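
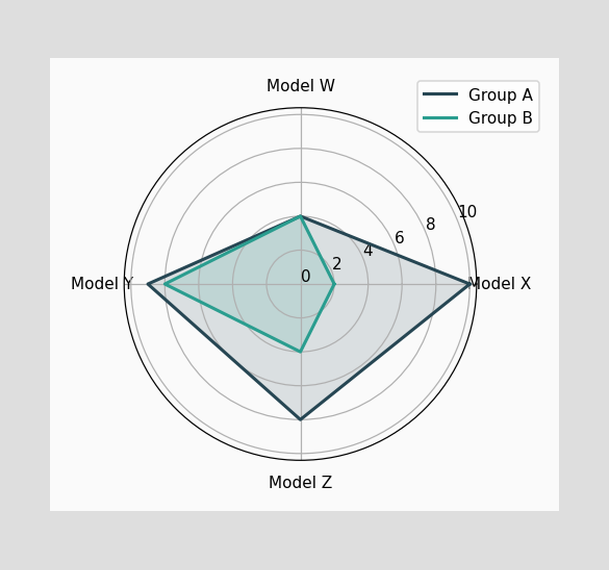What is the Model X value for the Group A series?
10

On the Model X axis, Group A reaches 10.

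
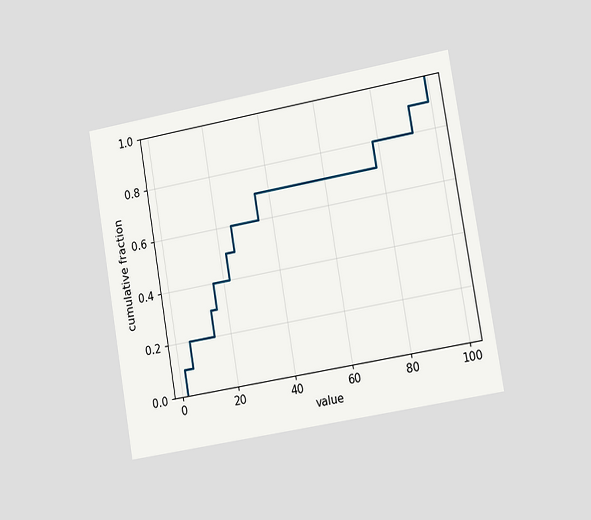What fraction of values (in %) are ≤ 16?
The chart is tilted about 10° counter-clockwise and viewed slightly from the right. At x=16 the ECDF step is at 40%.

40%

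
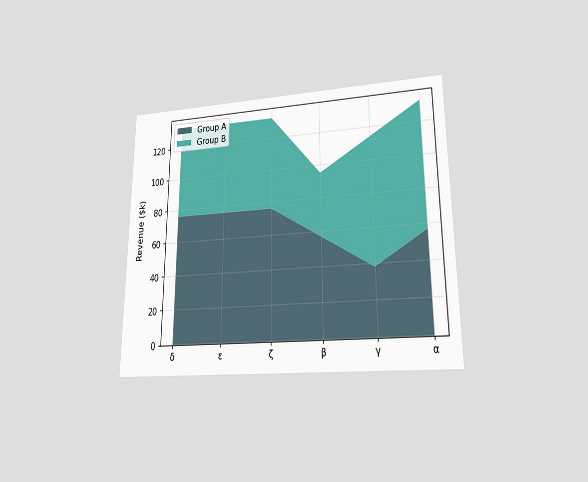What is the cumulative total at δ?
The chart is viewed at a slight angle. The stacked total at δ reaches $133k.

$133k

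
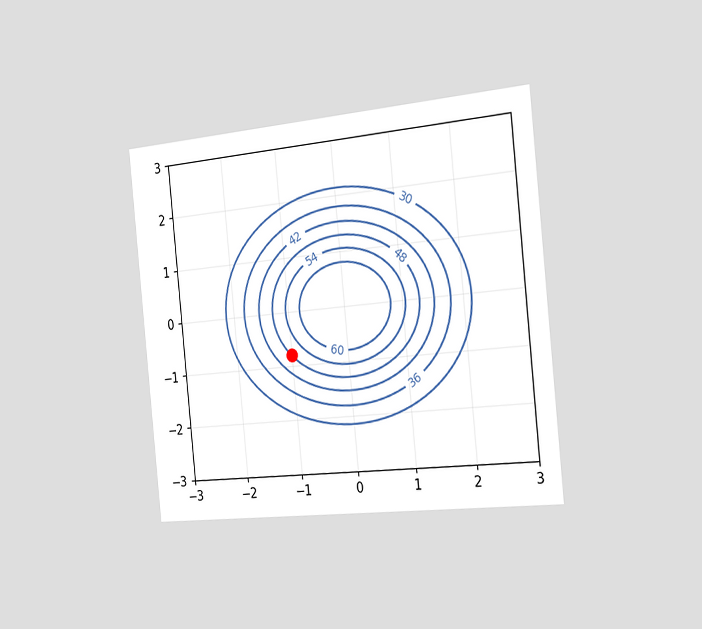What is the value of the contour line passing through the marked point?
The chart is tilted about 6° counter-clockwise and viewed slightly from the right. The marked point sits on the contour labelled 48.

48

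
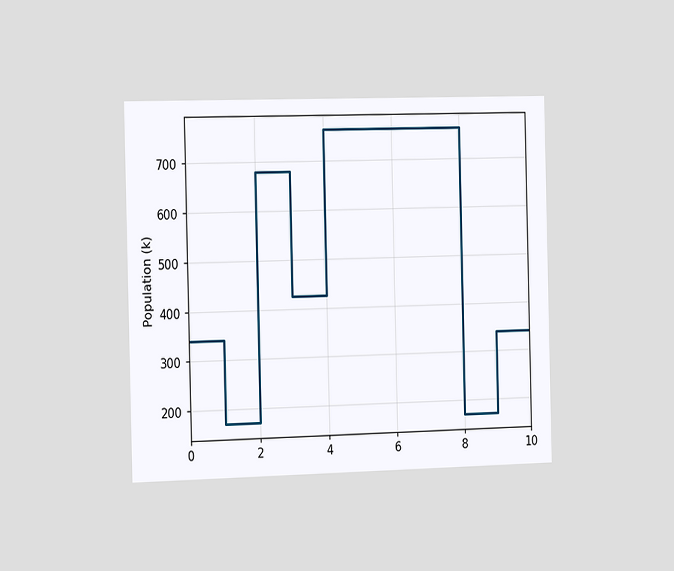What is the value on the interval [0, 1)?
The chart is viewed slightly from the left. On [0, 1) the step sits at 340k.

340k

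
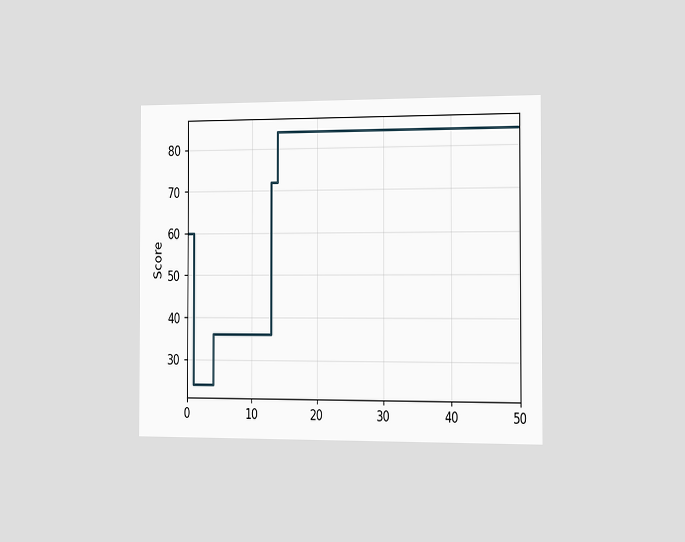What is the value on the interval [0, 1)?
60

The chart is viewed slightly from the right. On [0, 1) the step sits at 60.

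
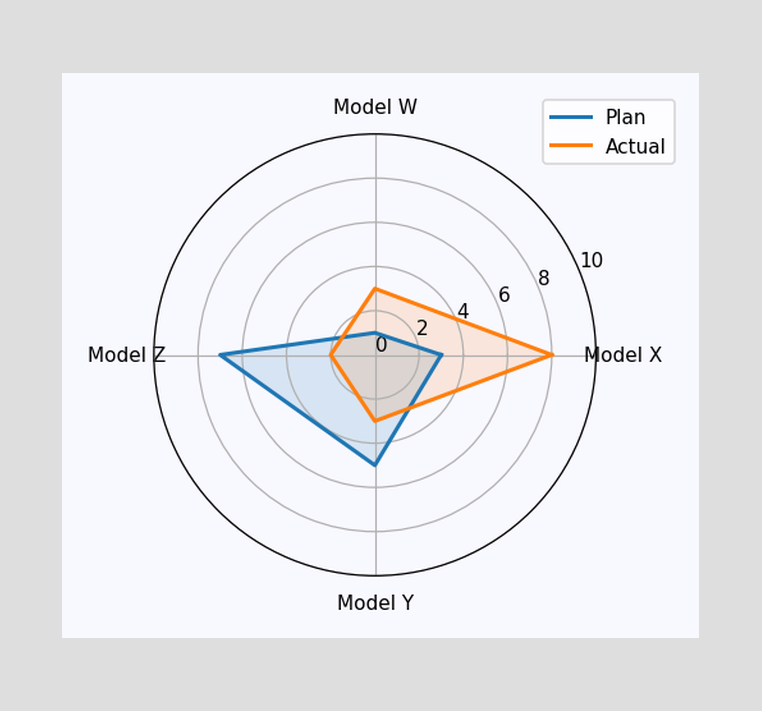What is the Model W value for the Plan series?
1

On the Model W axis, Plan reaches 1.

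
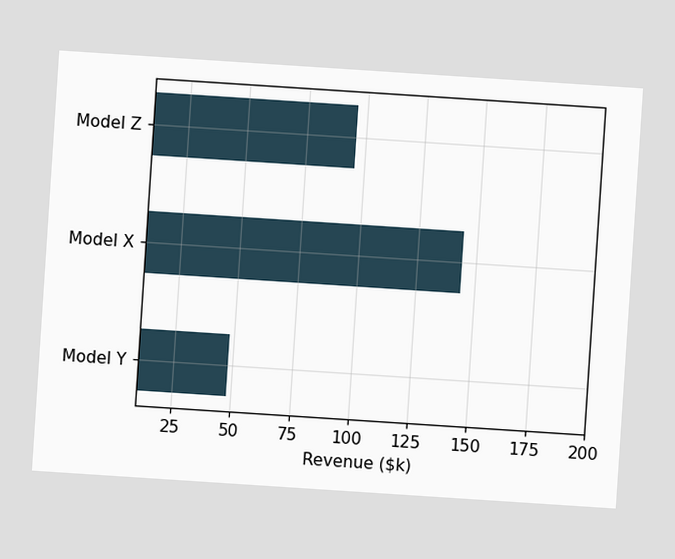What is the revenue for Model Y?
The chart is tilted about 4° clockwise. Reading along the chart's x-axis, the Model Y bar reaches $48k.

$48k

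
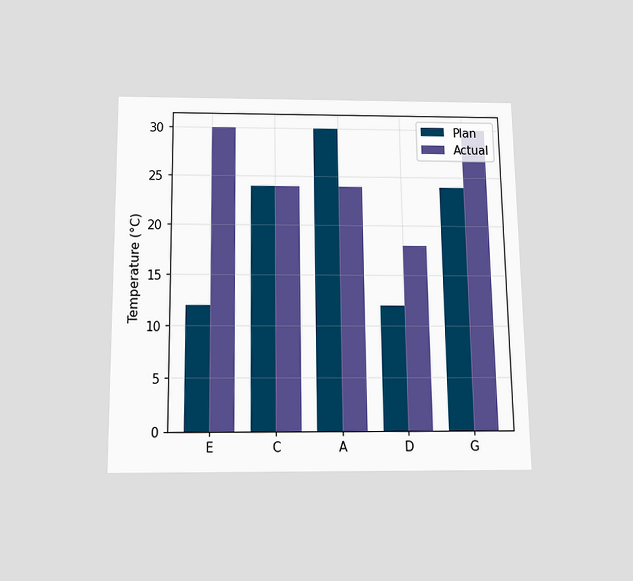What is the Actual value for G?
The chart is viewed slightly from below. The Actual bar at G reaches 30°C on the y-axis.

30°C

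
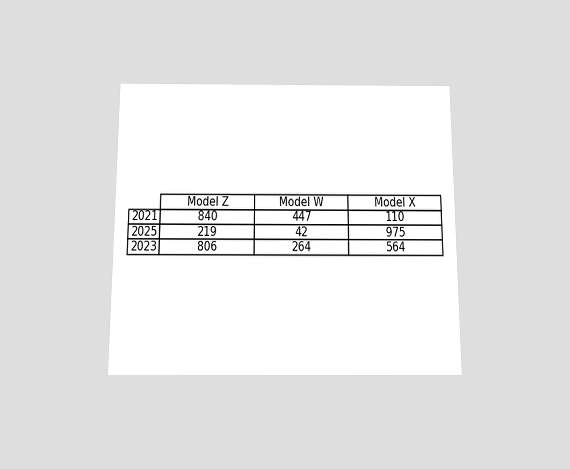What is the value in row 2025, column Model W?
42

The chart is viewed slightly from below. The (2025, Model W) cell reads 42.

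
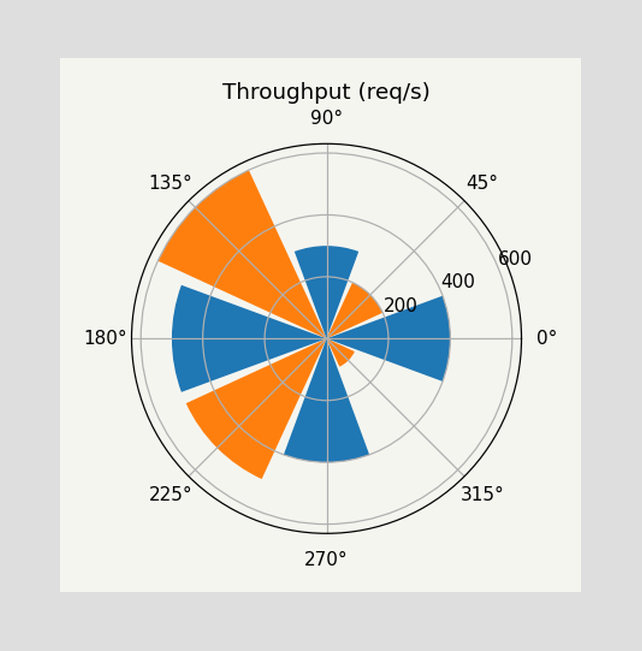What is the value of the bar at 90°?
300req/s

The bar at 90° reaches 300req/s on the radial axis.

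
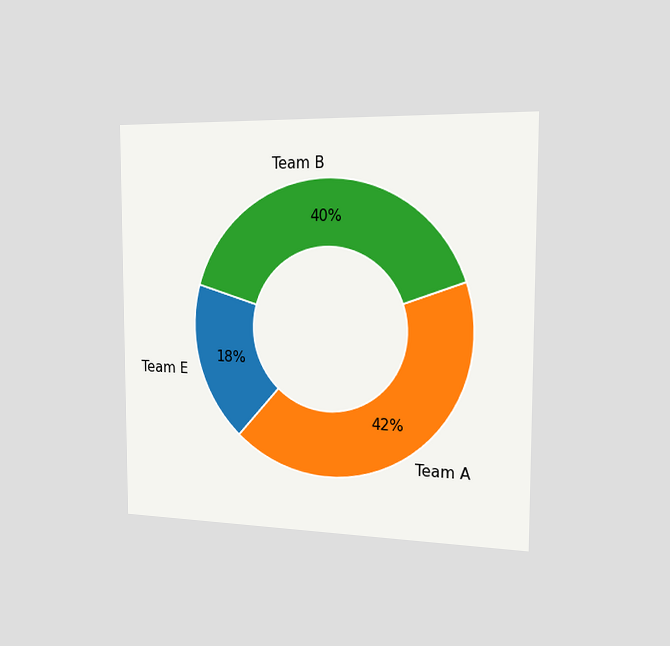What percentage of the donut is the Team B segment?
The chart is viewed slightly from the right. The Team B segment takes up 40% of the ring.

40%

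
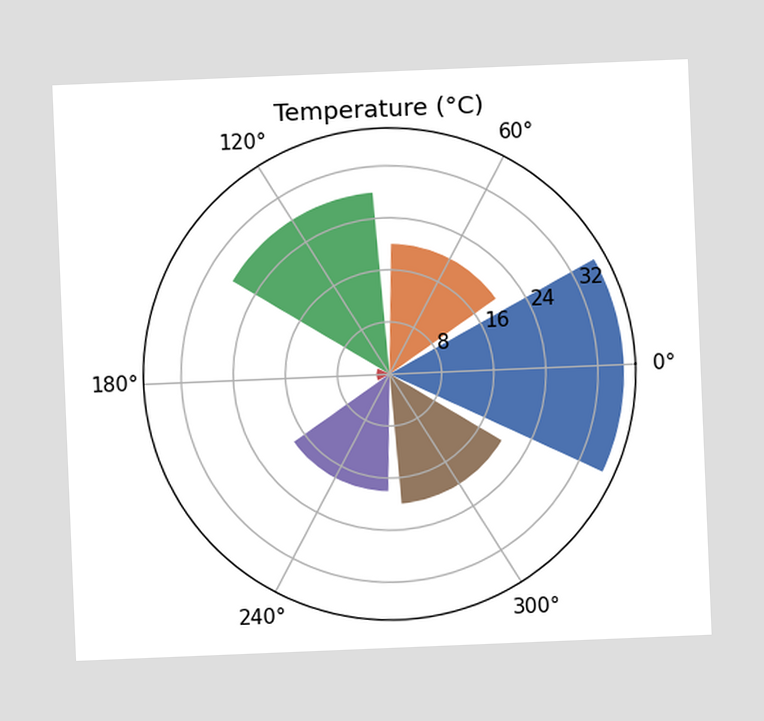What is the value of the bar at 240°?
18°C

The chart is tilted about 2° counter-clockwise. The bar at 240° reaches 18°C on the radial axis.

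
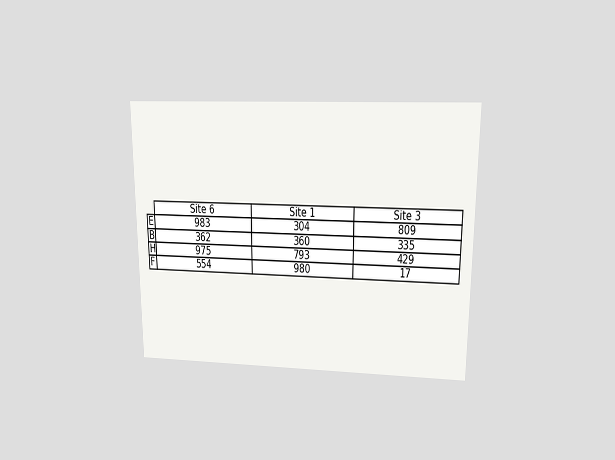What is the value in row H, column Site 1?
793

The chart is viewed at a slight angle. The (H, Site 1) cell reads 793.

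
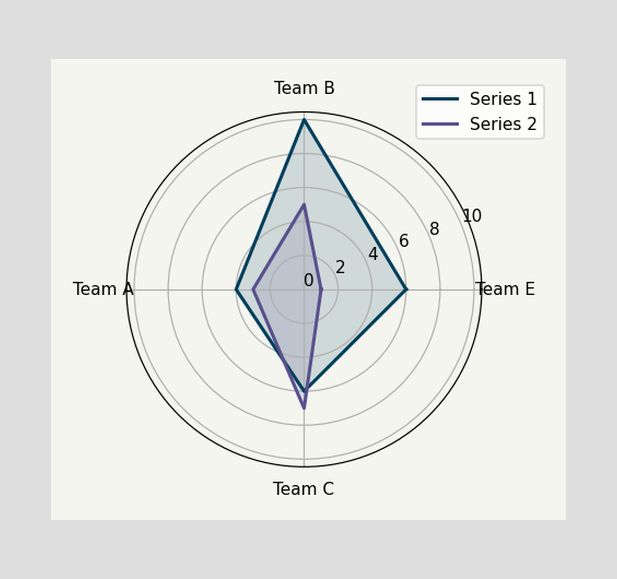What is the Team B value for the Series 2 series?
On the Team B axis, Series 2 reaches 5.

5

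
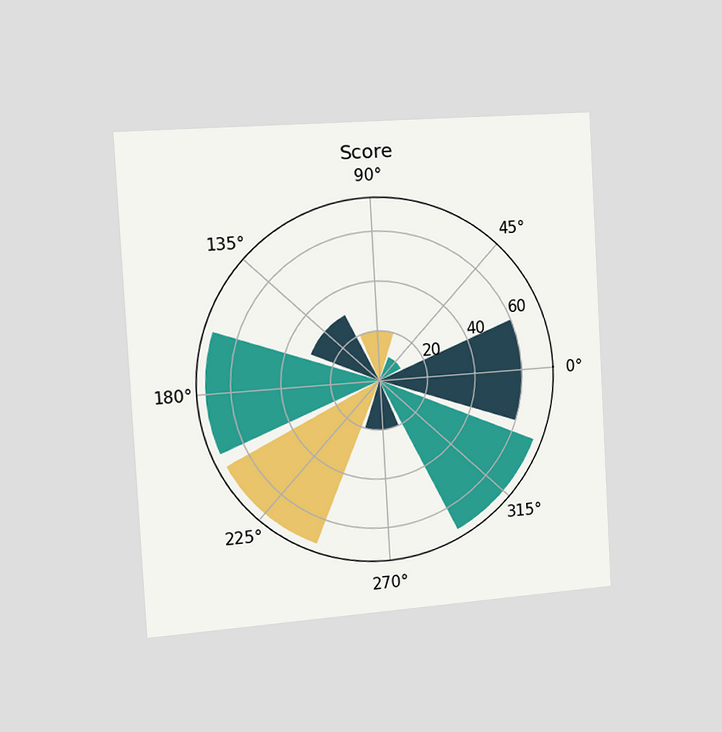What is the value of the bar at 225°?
The chart is tilted about 3° counter-clockwise and viewed slightly from the left. The bar at 225° reaches 70 on the radial axis.

70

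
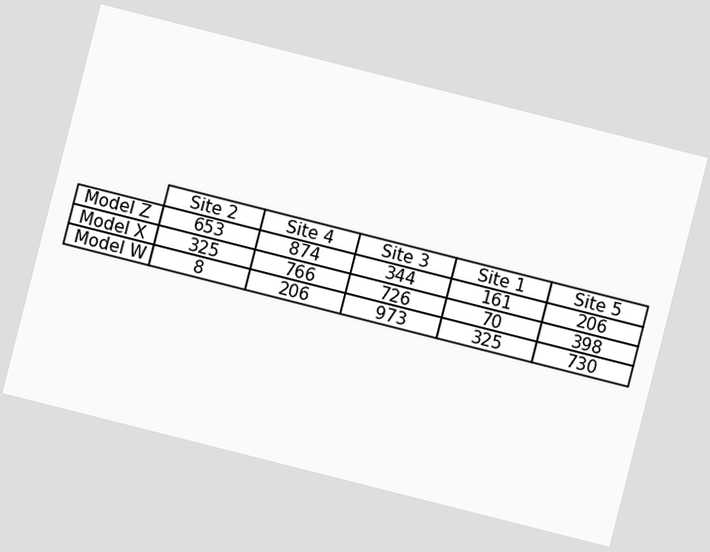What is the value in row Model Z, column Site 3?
The chart is tilted about 14° clockwise. The (Model Z, Site 3) cell reads 344.

344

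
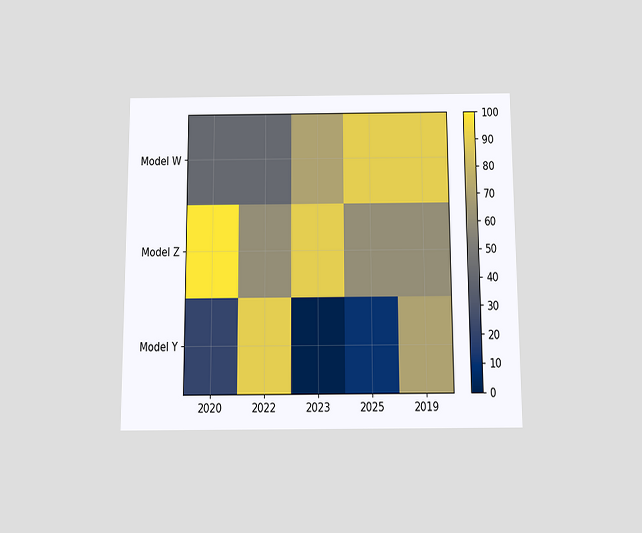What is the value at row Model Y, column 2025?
10

The chart is viewed slightly from below. Matching cell (Model Y, 2025) against the colorbar gives 10.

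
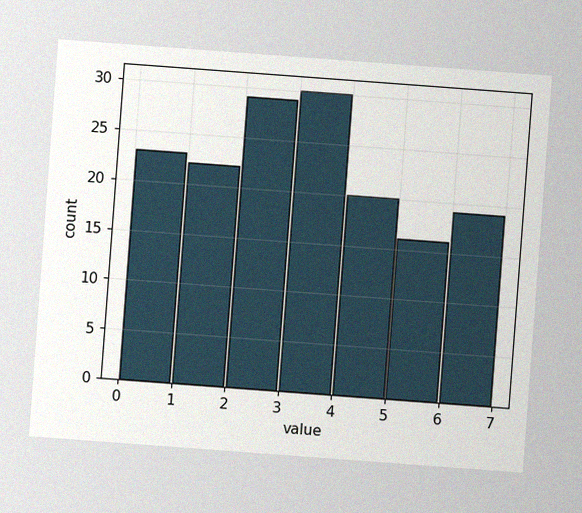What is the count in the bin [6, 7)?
The chart is tilted about 4° clockwise, with some photo noise. The [6, 7) bin has height 19.

19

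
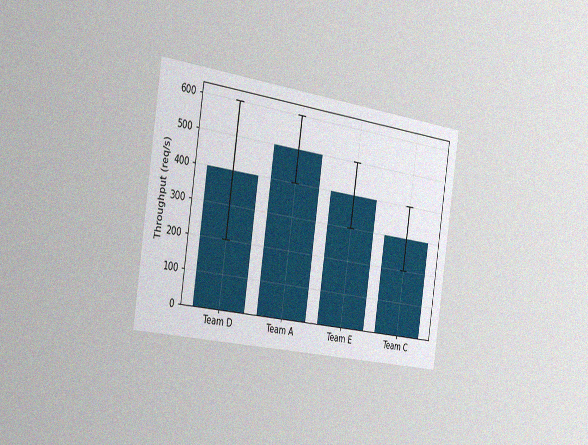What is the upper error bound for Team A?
600req/s

The chart is tilted about 8° clockwise and viewed slightly from the left, with some photo noise. The Team A bar's upper whisker reaches 600req/s.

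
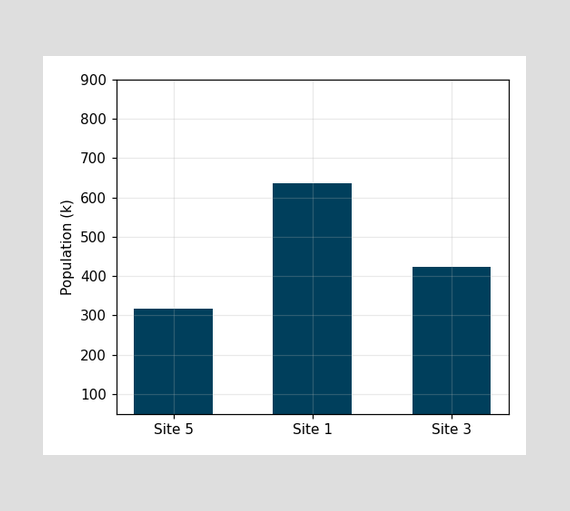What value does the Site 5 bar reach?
Reading along the chart's y-axis, the Site 5 bar reaches 318k.

318k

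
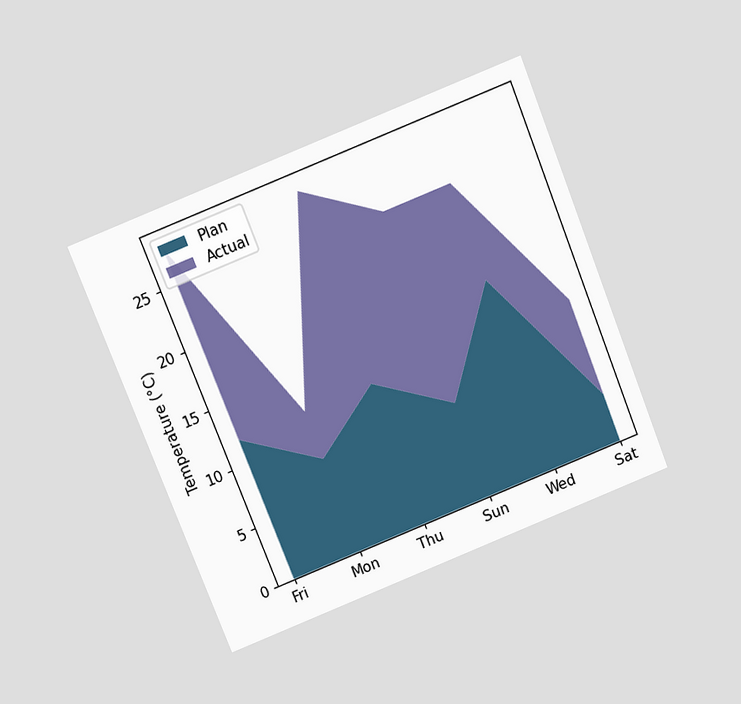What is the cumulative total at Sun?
24°C

The chart is tilted about 22° counter-clockwise and viewed slightly from above. The stacked total at Sun reaches 24°C.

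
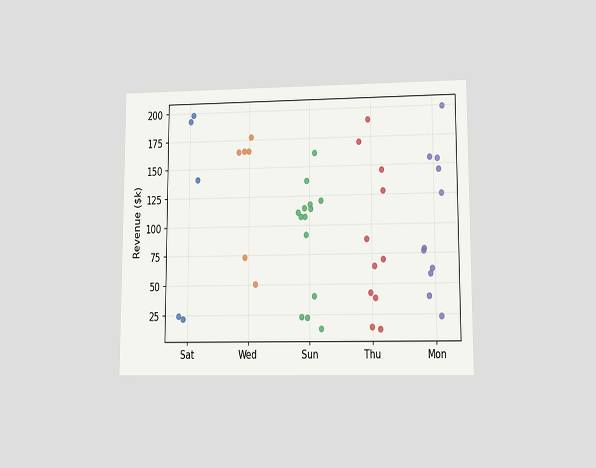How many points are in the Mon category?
11

The chart is viewed at a slight angle. Counting the markers in the Mon column gives 11.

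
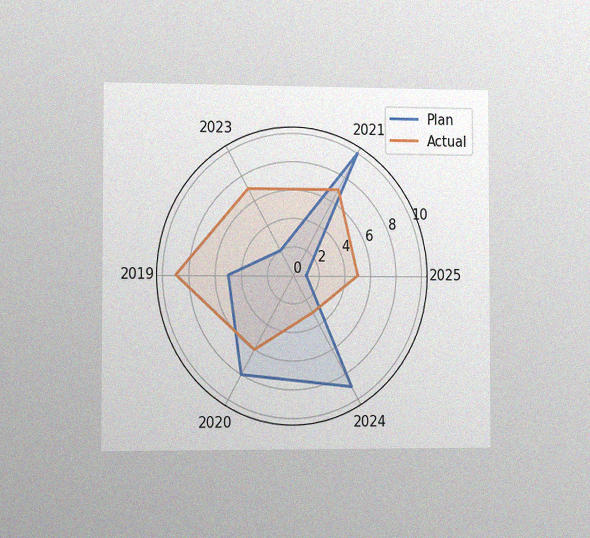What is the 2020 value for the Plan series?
The chart is viewed slightly from the left, with some photo noise. On the 2020 axis, Plan reaches 8.

8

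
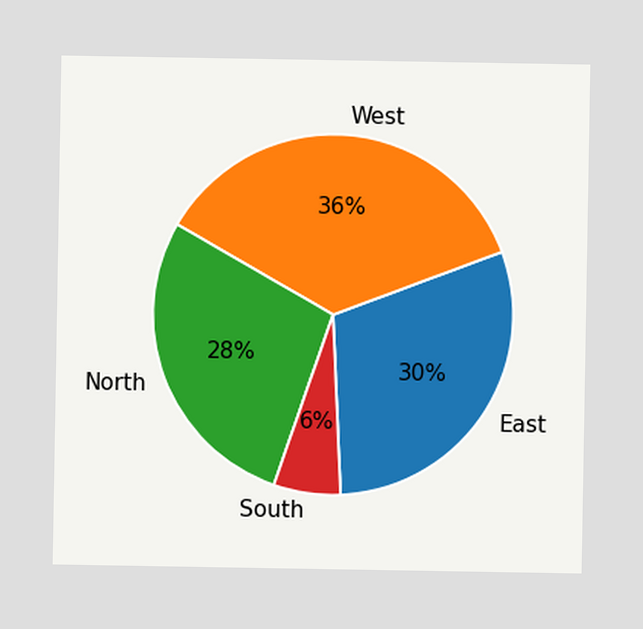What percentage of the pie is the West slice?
The West slice takes up 36% of the pie.

36%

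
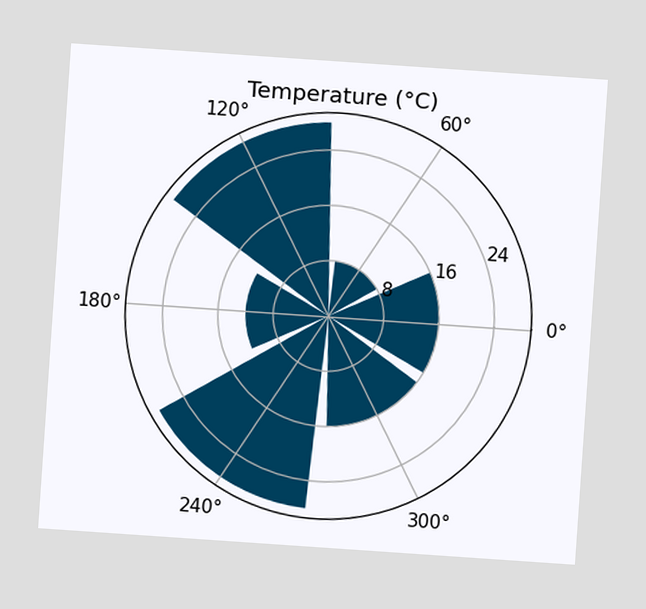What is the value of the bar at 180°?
12°C

The chart is tilted about 4° clockwise. The bar at 180° reaches 12°C on the radial axis.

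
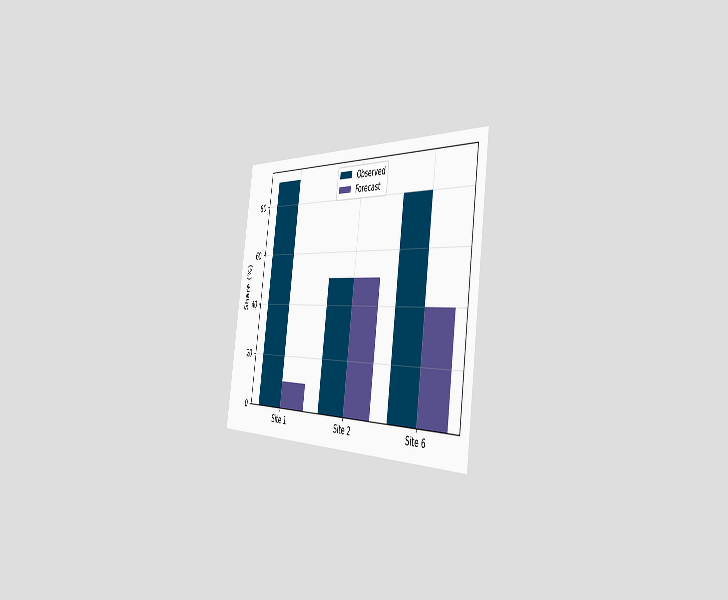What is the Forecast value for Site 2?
50%

The chart is tilted about 9° clockwise and viewed slightly from the right. The Forecast bar at Site 2 reaches 50% on the y-axis.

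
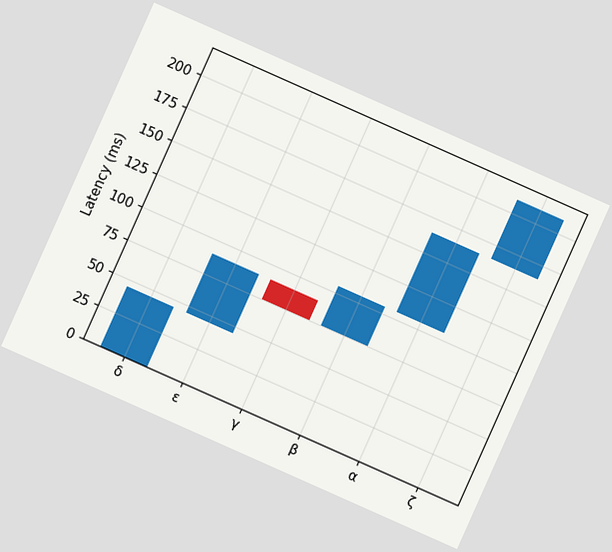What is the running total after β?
The chart is tilted about 24° clockwise. After β the running total reaches 105ms.

105ms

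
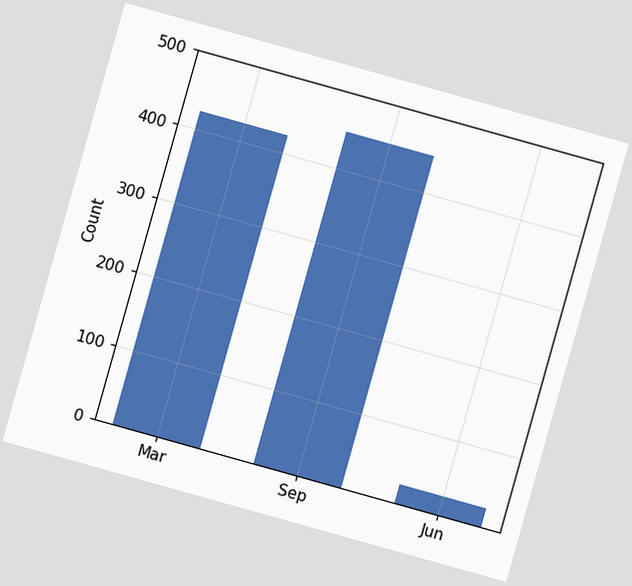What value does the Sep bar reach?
450

The chart is tilted about 16° clockwise. Reading along the chart's y-axis, the Sep bar reaches 450.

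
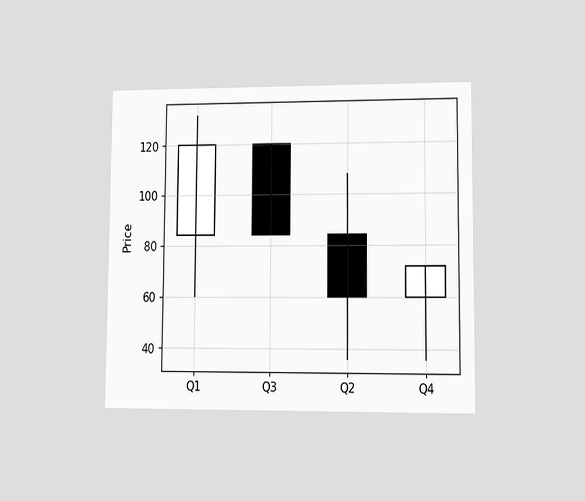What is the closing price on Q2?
The chart is viewed at a slight angle. The Q2 candle closes at 60.

60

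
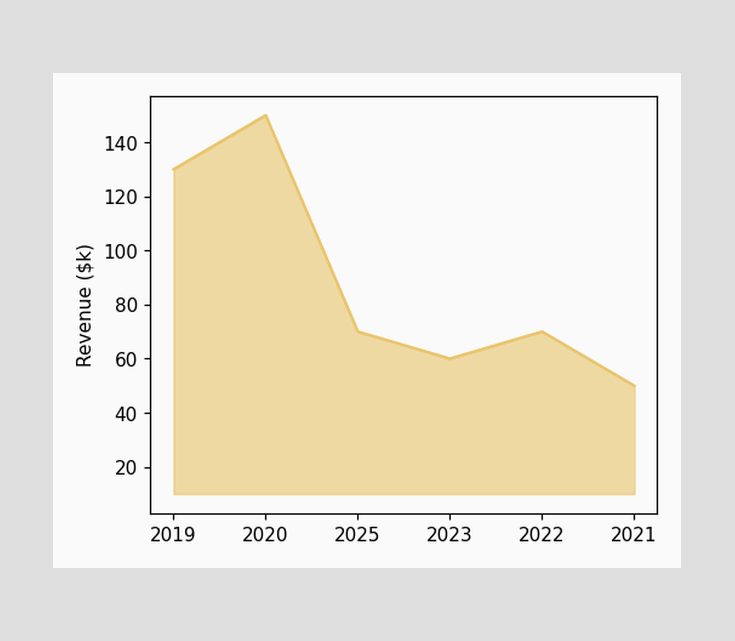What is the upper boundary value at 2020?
At 2020 the upper boundary is at $150k.

$150k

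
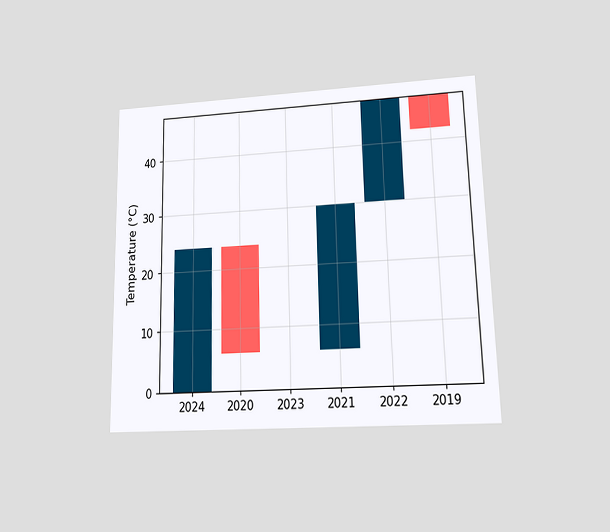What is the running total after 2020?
6°C

The chart is viewed at a slight angle. After 2020 the running total reaches 6°C.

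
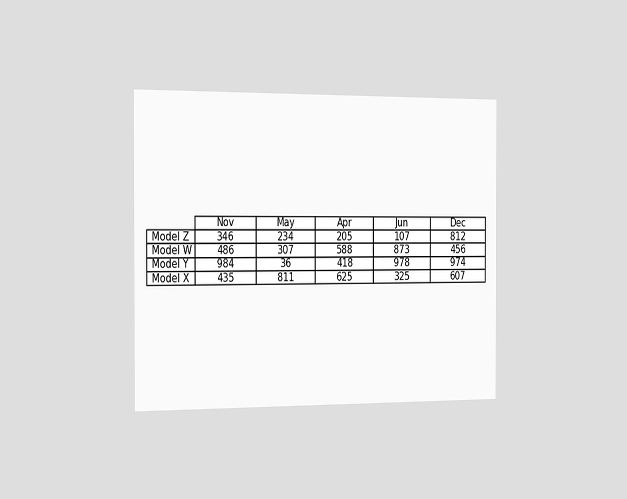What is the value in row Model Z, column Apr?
205

The chart is viewed slightly from the left. The (Model Z, Apr) cell reads 205.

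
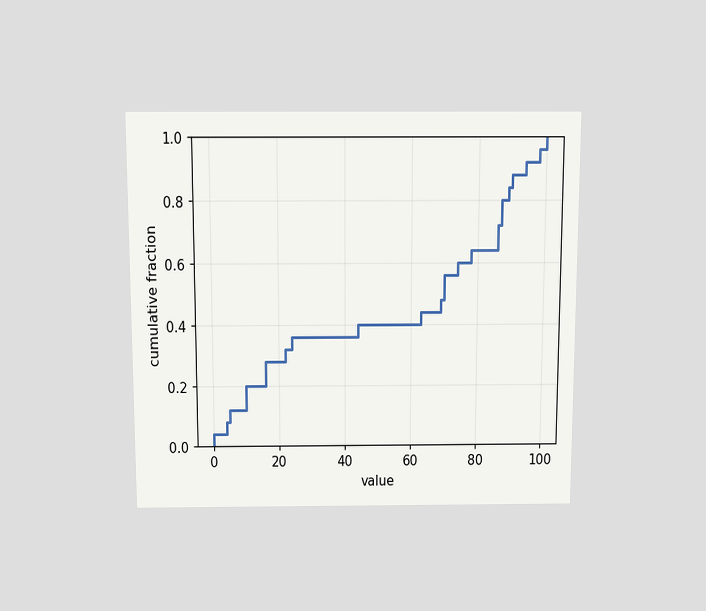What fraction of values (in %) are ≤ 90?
The chart is viewed slightly from above. At x=90 the ECDF step is at 88%.

88%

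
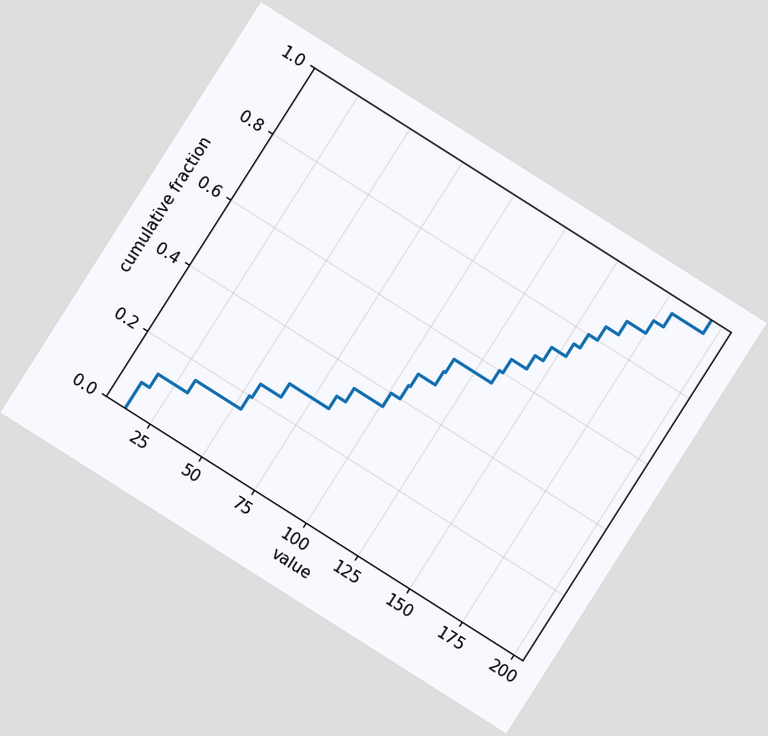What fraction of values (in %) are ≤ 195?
100%

The chart is tilted about 32° clockwise. At x=195 the ECDF step is at 100%.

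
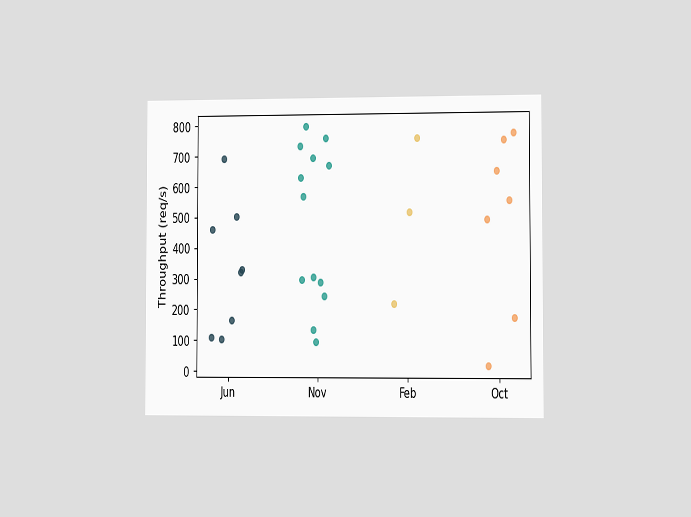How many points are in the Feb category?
The chart is viewed slightly from the right. Counting the markers in the Feb column gives 3.

3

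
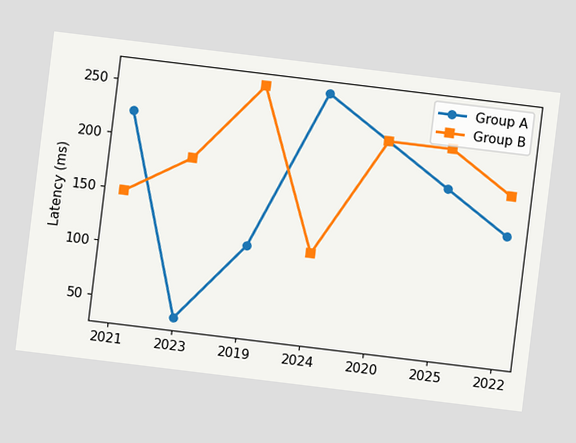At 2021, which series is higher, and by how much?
The chart is tilted about 7° clockwise. At 2021, Group A sits above the other line by 74ms.

Group A, by 74ms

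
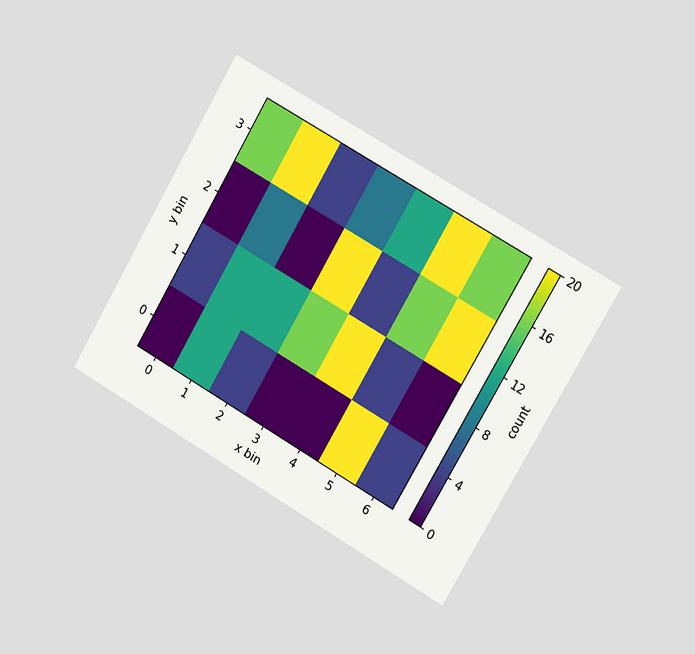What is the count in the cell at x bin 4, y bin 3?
The chart is tilted about 30° clockwise and viewed slightly from the right. Matching the cell (4, 3) against the colorbar gives 12.

12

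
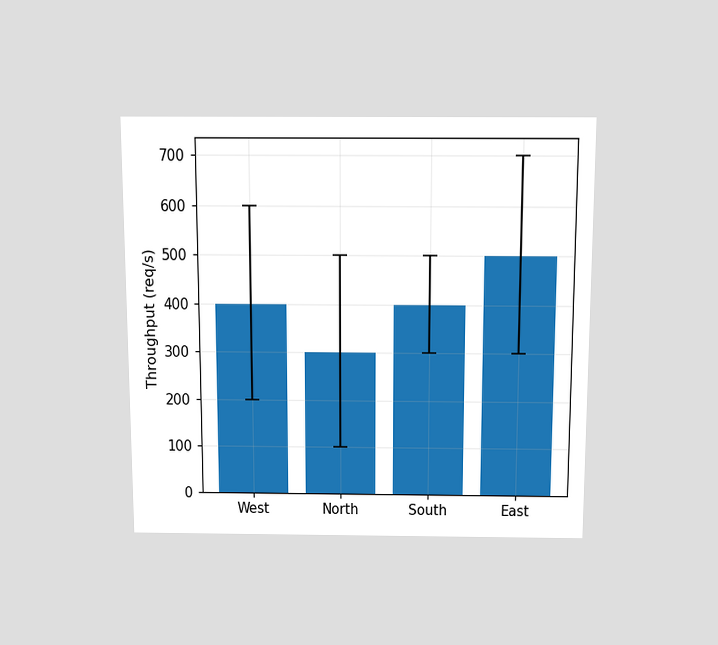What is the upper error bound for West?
The chart is viewed slightly from above. The West bar's upper whisker reaches 600req/s.

600req/s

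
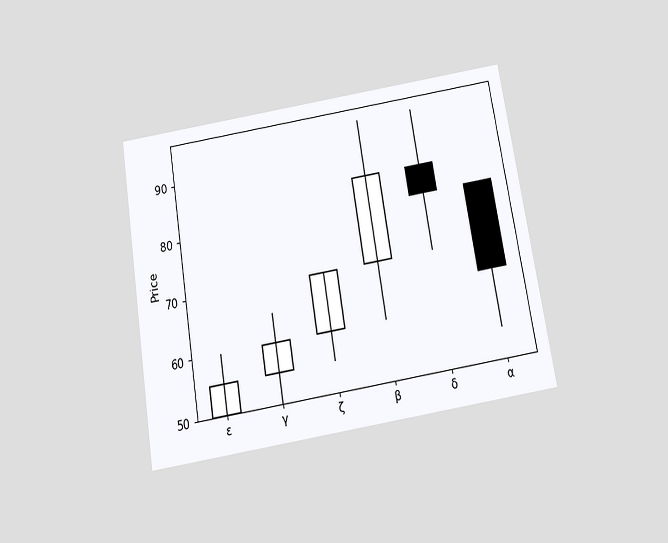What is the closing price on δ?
The chart is tilted about 9° counter-clockwise and viewed slightly from below. The δ candle closes at 80.

80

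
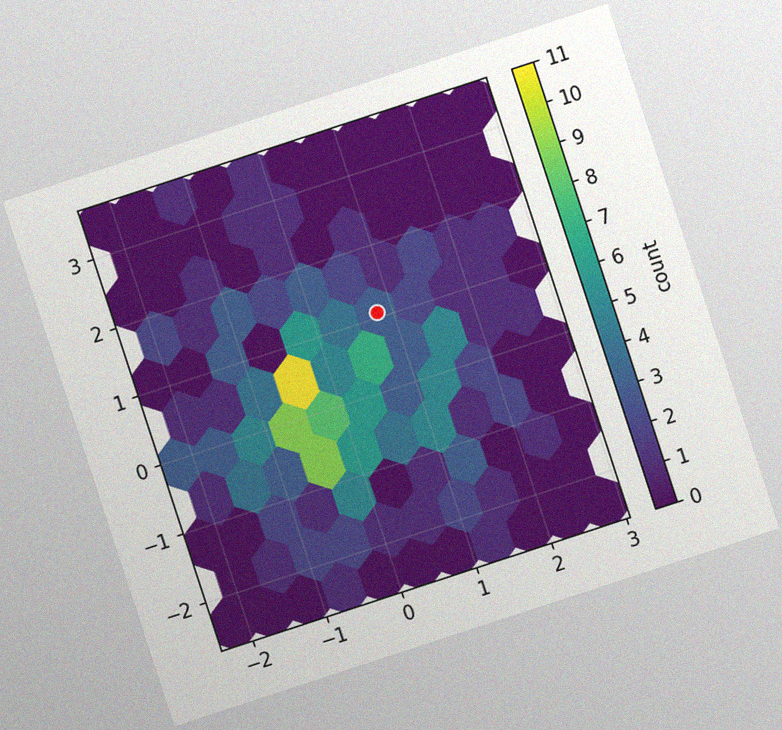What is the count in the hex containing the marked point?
3

The chart is tilted about 18° counter-clockwise, with some photo noise. The marked hex reads 3 on the colorbar.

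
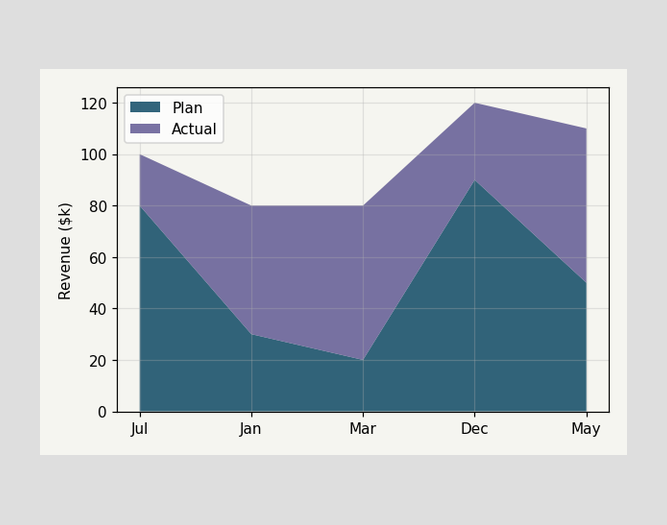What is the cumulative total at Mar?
The stacked total at Mar reaches $80k.

$80k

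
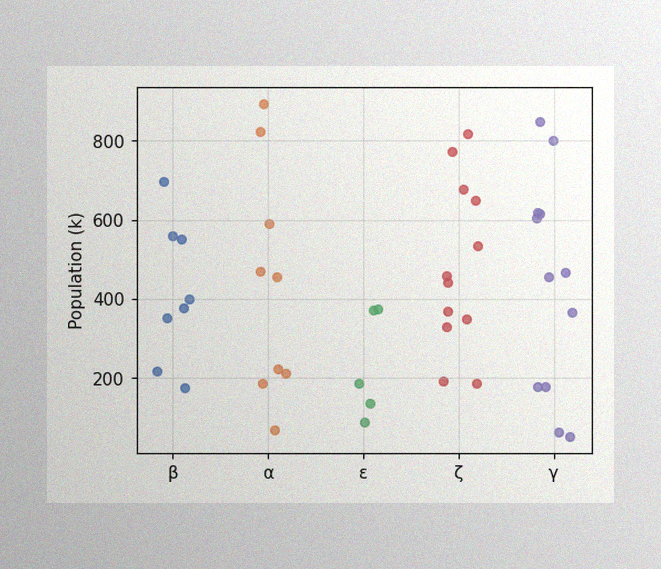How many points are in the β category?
8

The image has some photo noise and uneven lighting. Counting the markers in the β column gives 8.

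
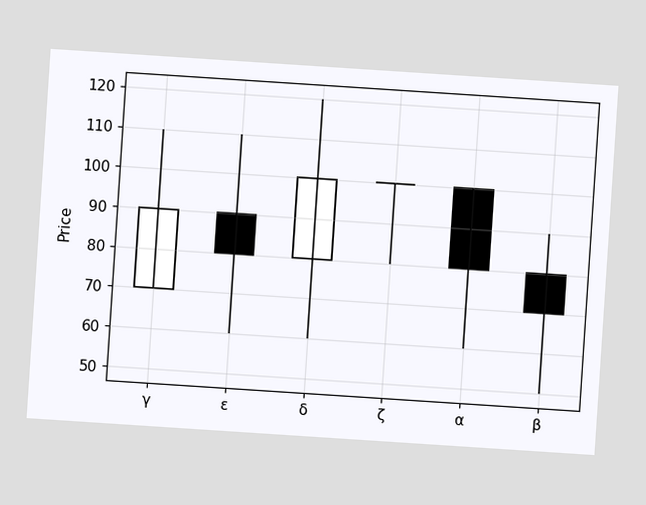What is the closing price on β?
70

The chart is tilted about 4° clockwise. The β candle closes at 70.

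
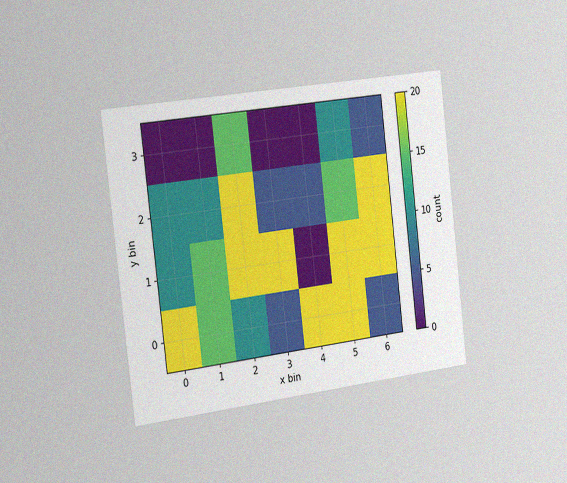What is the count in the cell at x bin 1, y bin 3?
0

The chart is tilted about 7° counter-clockwise and viewed slightly from the left, with some photo noise. Matching the cell (1, 3) against the colorbar gives 0.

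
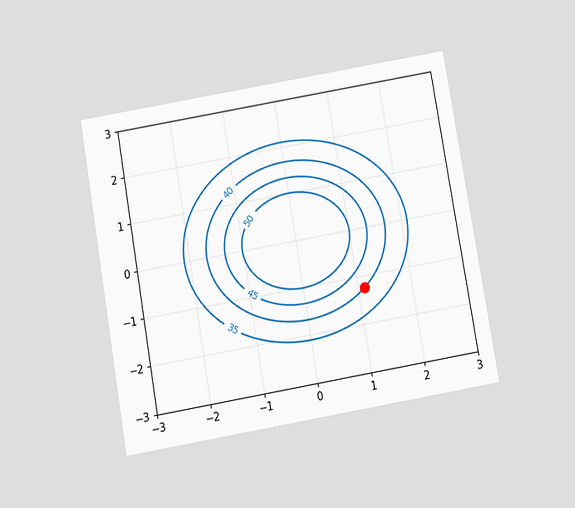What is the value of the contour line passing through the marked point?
The chart is tilted about 10° counter-clockwise and viewed slightly from below. The marked point sits on the contour labelled 40.

40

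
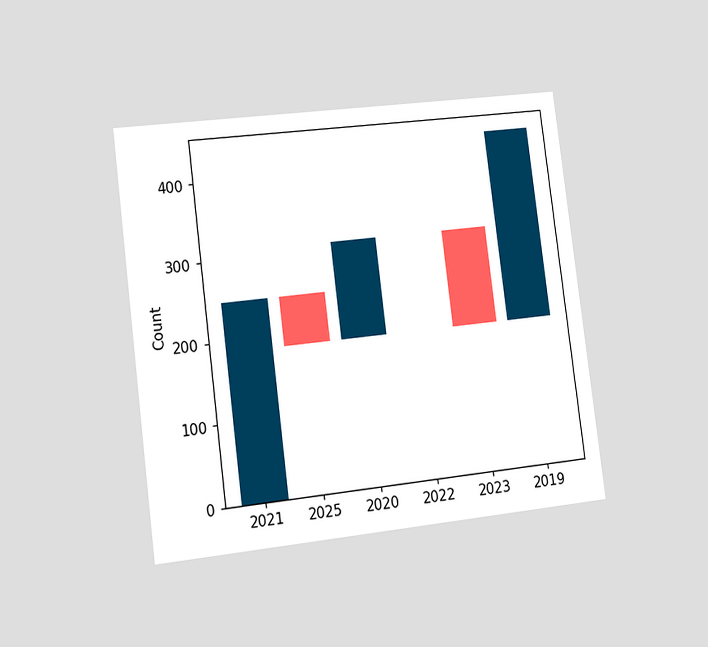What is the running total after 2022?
The chart is tilted about 7° counter-clockwise and viewed slightly from the left. After 2022 the running total reaches 310.

310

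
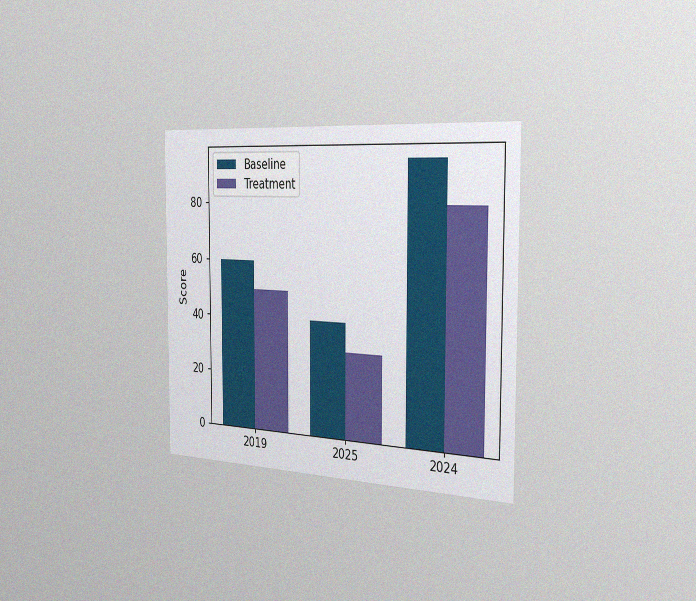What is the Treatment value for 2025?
30

The chart is viewed slightly from the right, with some photo noise. The Treatment bar at 2025 reaches 30 on the y-axis.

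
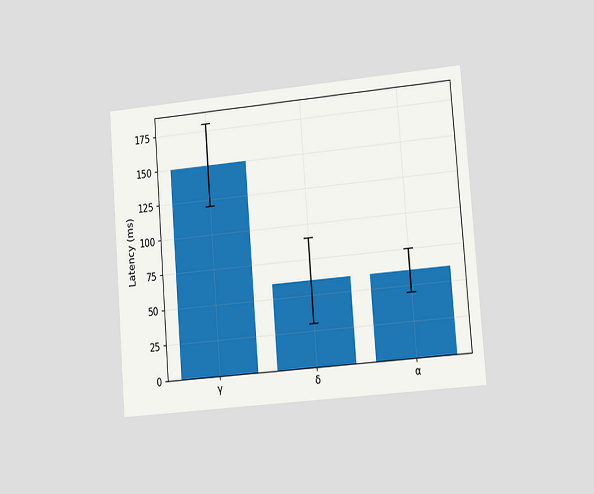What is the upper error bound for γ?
The chart is tilted about 4° counter-clockwise and viewed slightly from the right. The γ bar's upper whisker reaches 180ms.

180ms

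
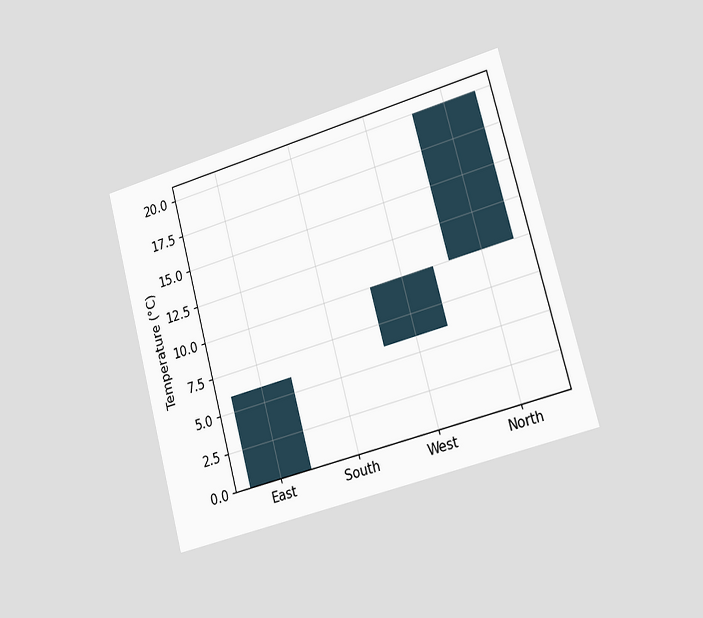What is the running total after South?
The chart is tilted about 15° counter-clockwise and viewed slightly from the right. After South the running total reaches 6°C.

6°C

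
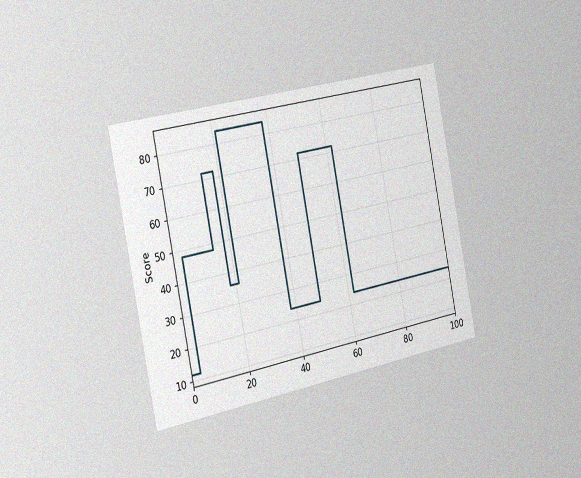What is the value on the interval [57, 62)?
72

The chart is tilted about 11° counter-clockwise and viewed slightly from the left, with some photo noise. On [57, 62) the step sits at 72.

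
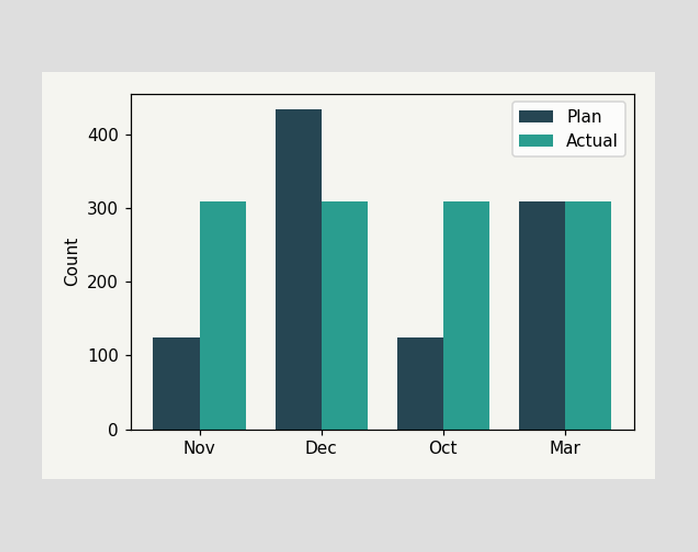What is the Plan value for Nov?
124

The Plan bar at Nov reaches 124 on the y-axis.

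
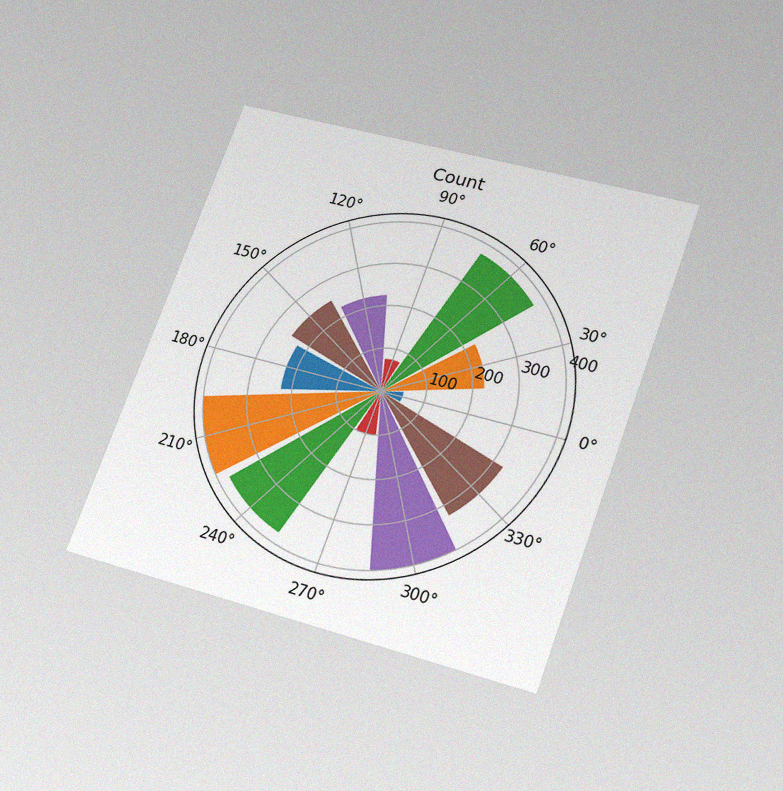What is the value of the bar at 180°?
225

The chart is tilted about 20° clockwise and viewed slightly from below, with some photo noise. The bar at 180° reaches 225 on the radial axis.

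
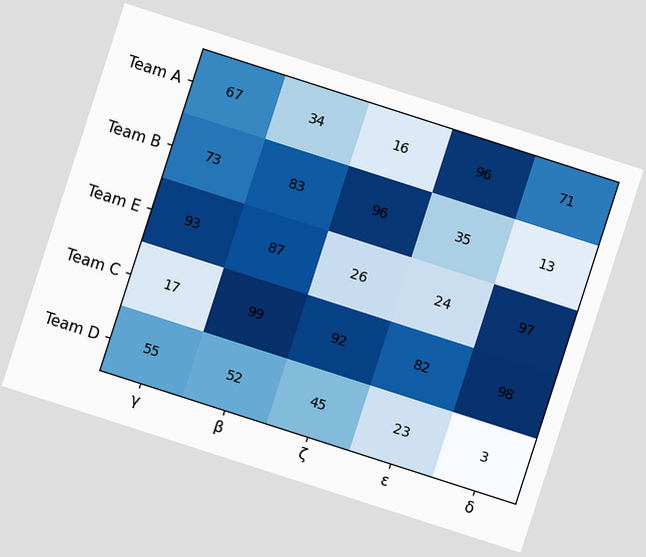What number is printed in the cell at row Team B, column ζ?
96

The chart is tilted about 18° clockwise. The (Team B, ζ) cell reads 96.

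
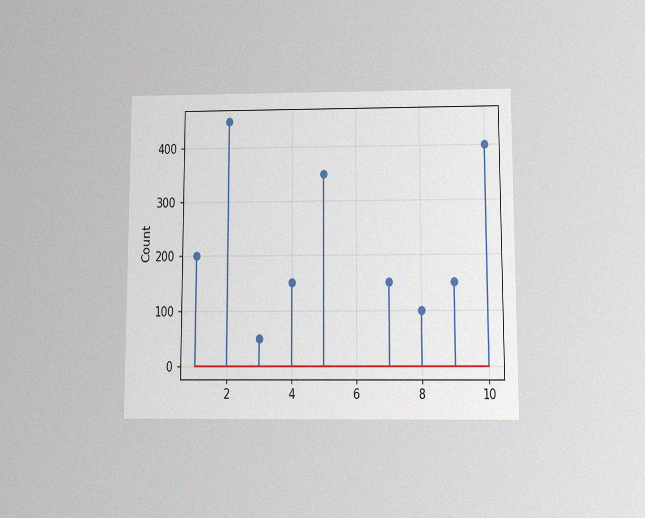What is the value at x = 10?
The chart is viewed slightly from below, with some photo noise. The stem at x=10 reaches 400.

400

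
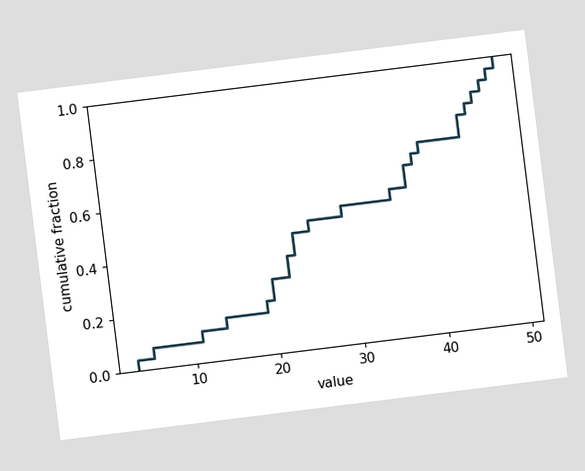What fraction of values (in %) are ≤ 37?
The chart is tilted about 7° counter-clockwise. At x=37 the ECDF step is at 64%.

64%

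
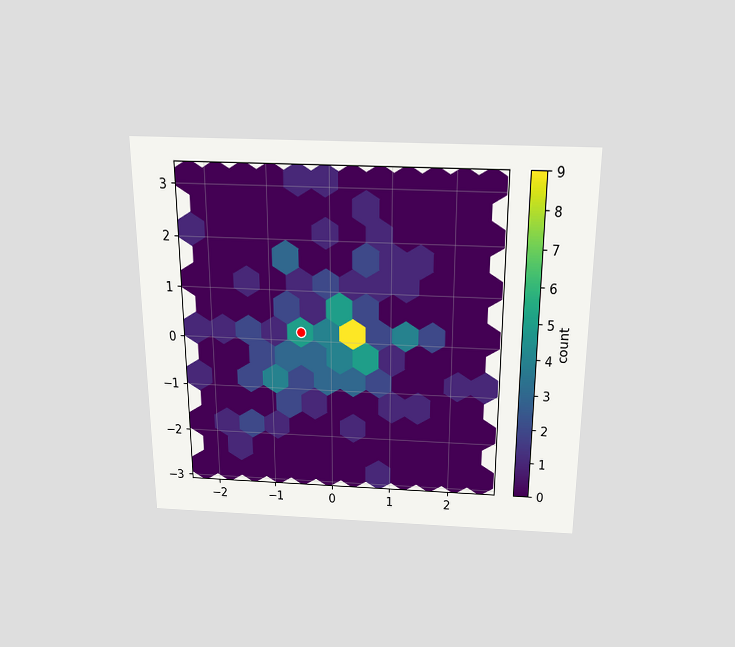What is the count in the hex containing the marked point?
The chart is viewed slightly from above. The marked hex reads 5 on the colorbar.

5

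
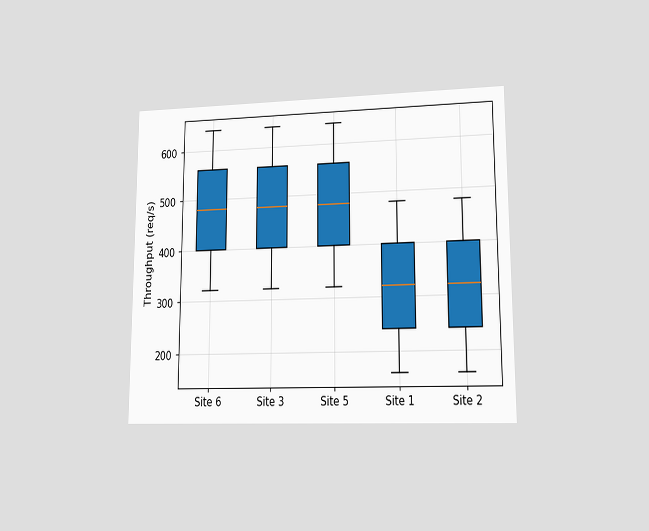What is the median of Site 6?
480req/s

The chart is viewed at a slight angle. The median line in the Site 6 box sits at 480req/s.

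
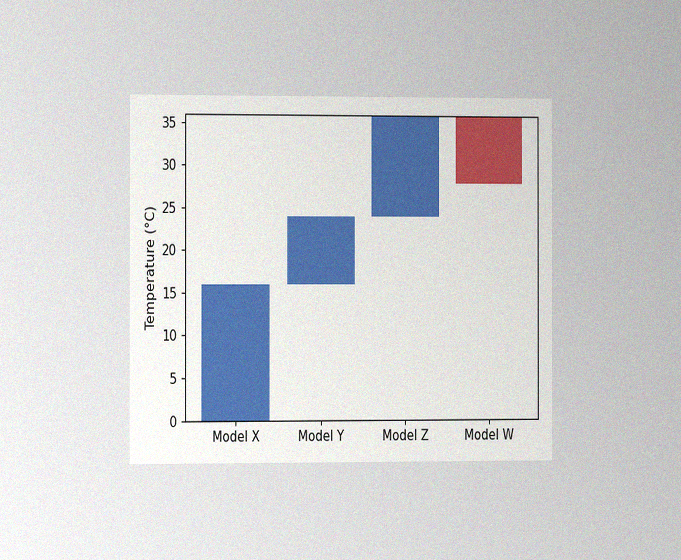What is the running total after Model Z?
The chart is viewed slightly from the left, with some photo noise. After Model Z the running total reaches 36°C.

36°C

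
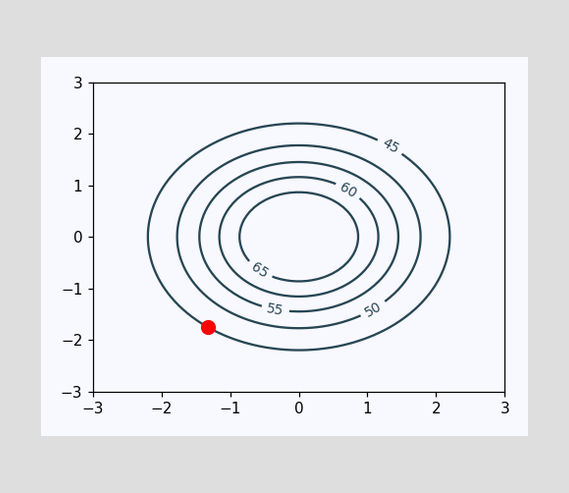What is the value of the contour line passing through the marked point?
The marked point sits on the contour labelled 45.

45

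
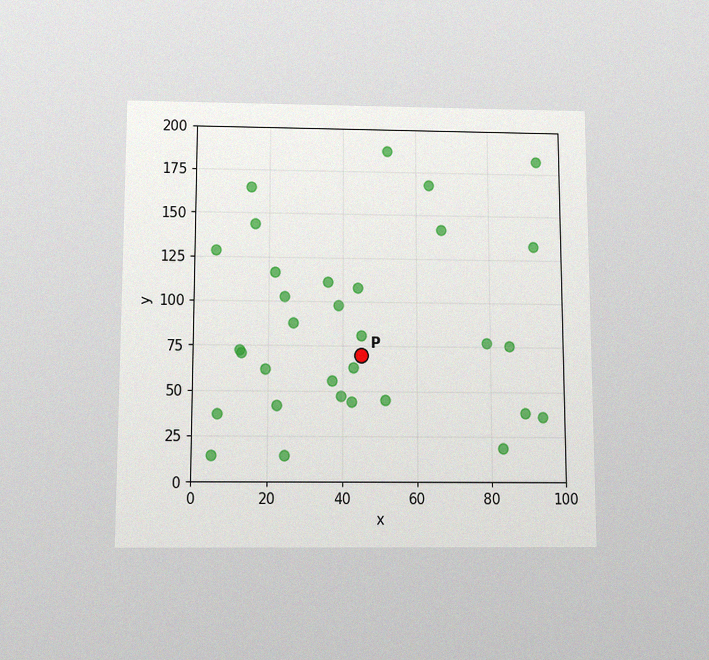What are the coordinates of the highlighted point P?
The chart is viewed slightly from below, with some photo noise. Following the gridlines from P to each axis, P sits at (45, 70).

(45, 70)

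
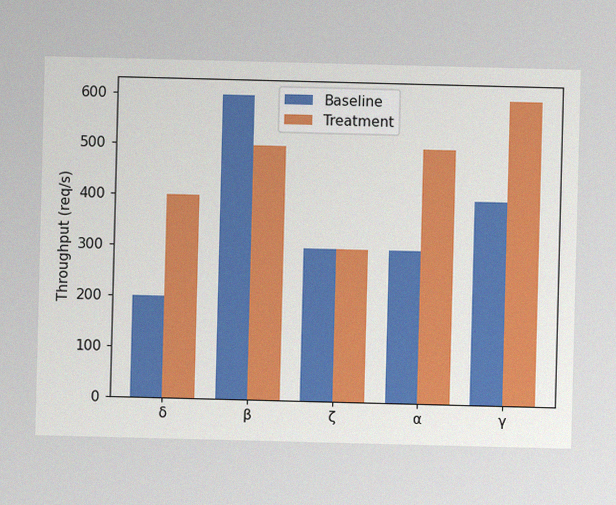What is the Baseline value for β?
600req/s

The image has some photo noise and uneven lighting. The Baseline bar at β reaches 600req/s on the y-axis.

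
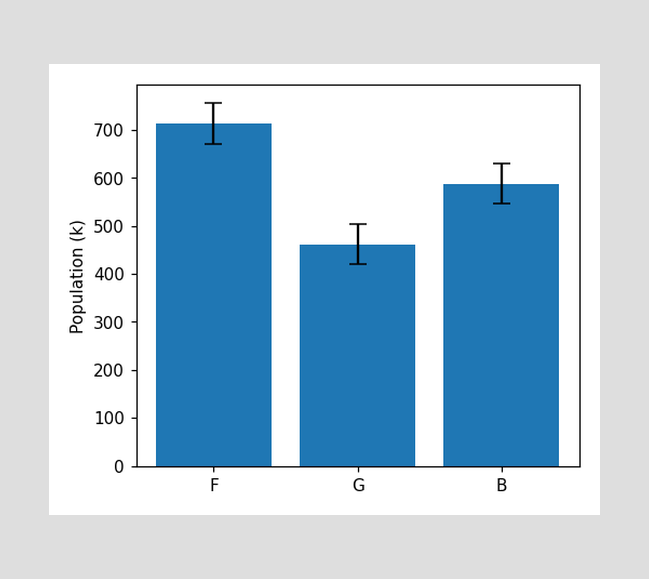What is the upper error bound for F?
The F bar's upper whisker reaches 756k.

756k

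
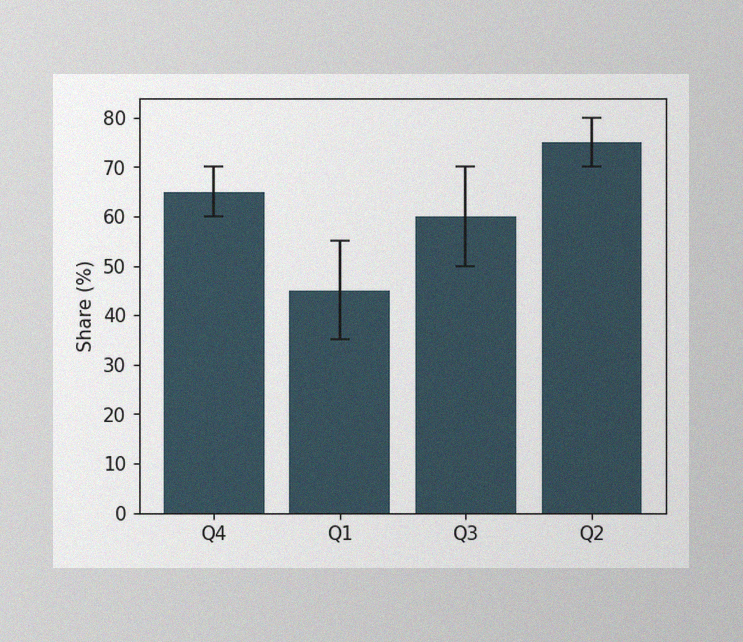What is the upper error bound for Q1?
55%

The image has some photo noise and uneven lighting. The Q1 bar's upper whisker reaches 55%.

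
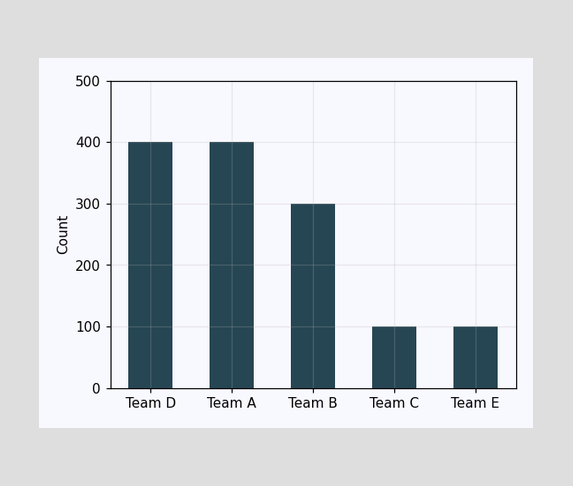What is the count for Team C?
Reading along the chart's y-axis, the Team C bar reaches 100.

100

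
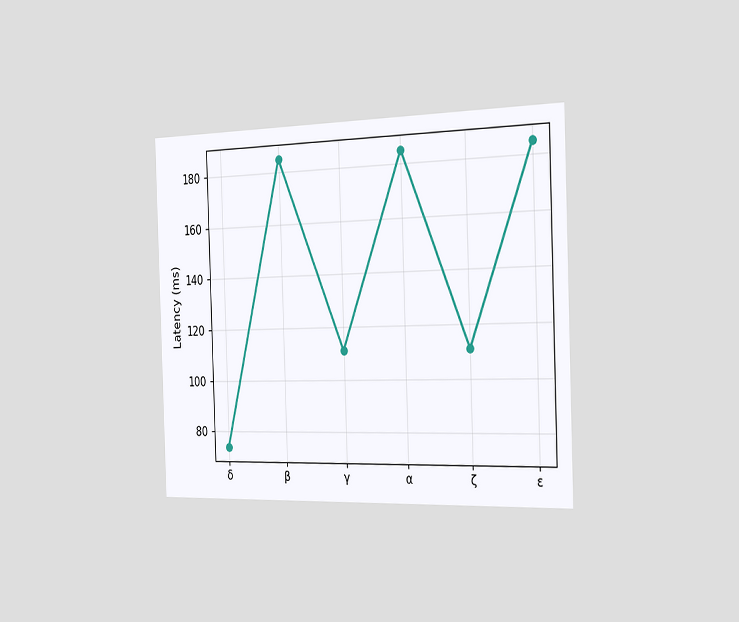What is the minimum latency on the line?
The chart is viewed slightly from the right. The lowest point is at δ, and reading across to the y-axis gives 74ms.

74ms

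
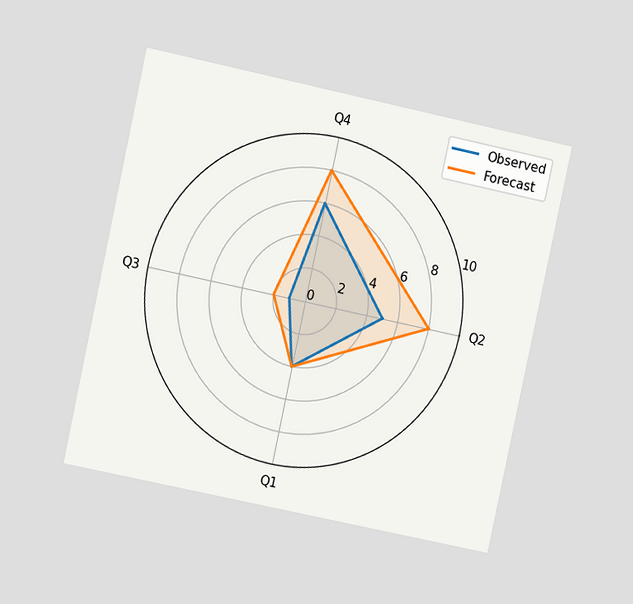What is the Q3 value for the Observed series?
1

The chart is tilted about 12° clockwise and viewed at a slight angle. On the Q3 axis, Observed reaches 1.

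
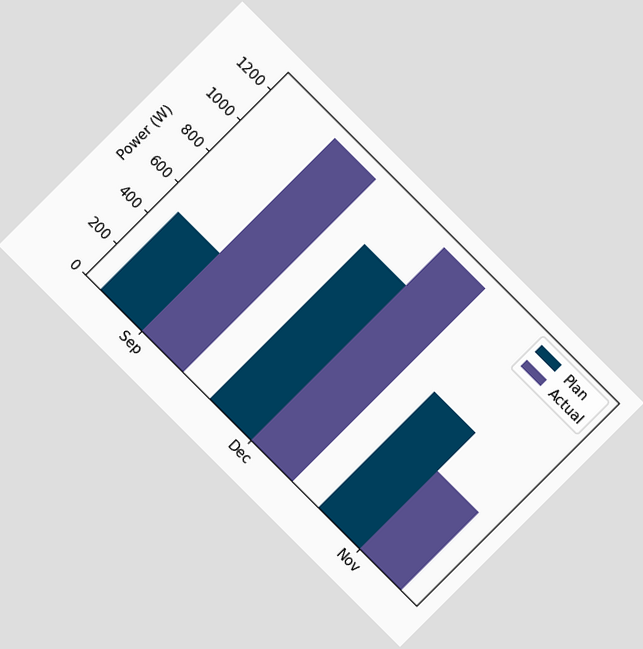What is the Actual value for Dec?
1250W

The chart is tilted about 45° clockwise. The Actual bar at Dec reaches 1250W on the y-axis.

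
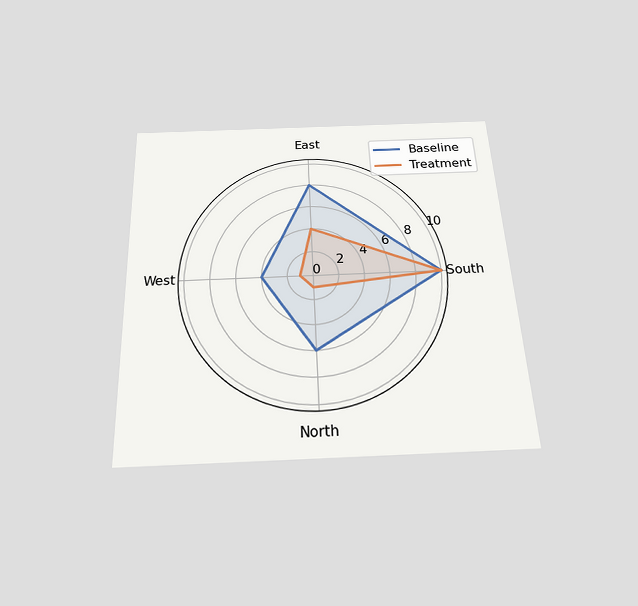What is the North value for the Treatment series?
The chart is tilted about 3° counter-clockwise and viewed slightly from below. On the North axis, Treatment reaches 1.

1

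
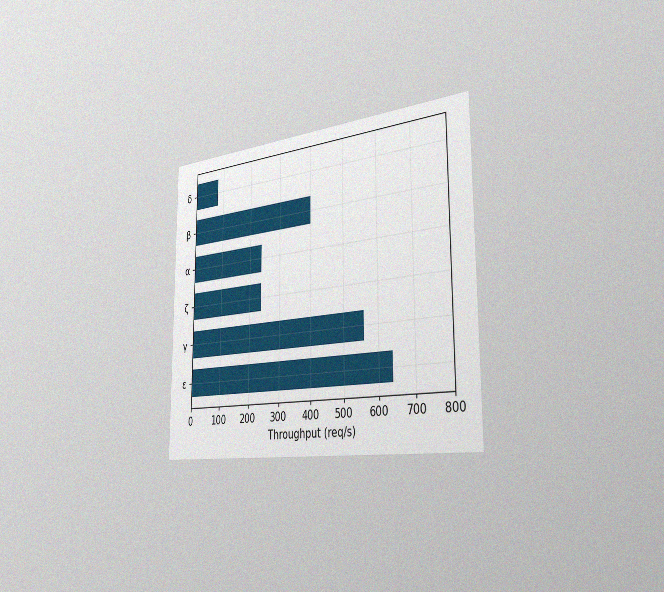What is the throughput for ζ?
The chart is viewed slightly from the right, with some photo noise. Reading along the chart's x-axis, the ζ bar reaches 240req/s.

240req/s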